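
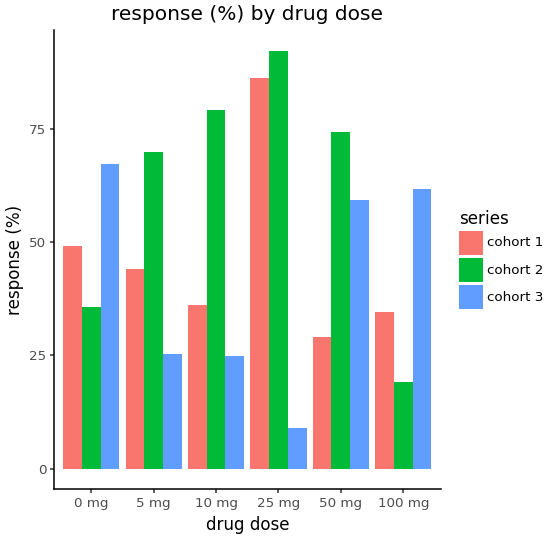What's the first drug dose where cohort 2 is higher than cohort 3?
0 mg: cohort 2 ≈ 40 vs cohort 3 ≈ 70 (not yet); 5 mg: cohort 2 ≈ 70 vs cohort 3 ≈ 30 (first crossover).

5 mg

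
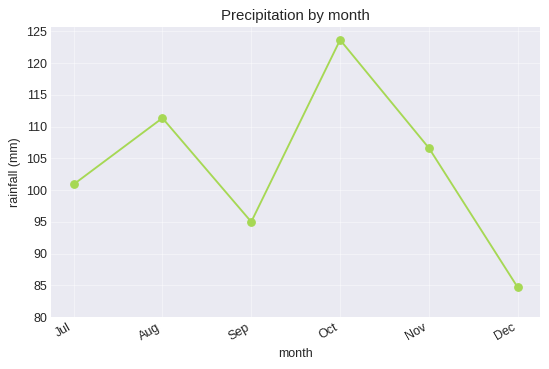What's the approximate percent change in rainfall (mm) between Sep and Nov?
≈ +10.5%

Sep ≈ 95, Nov ≈ 105; (105 − 95) / 95 ≈ +10.5%.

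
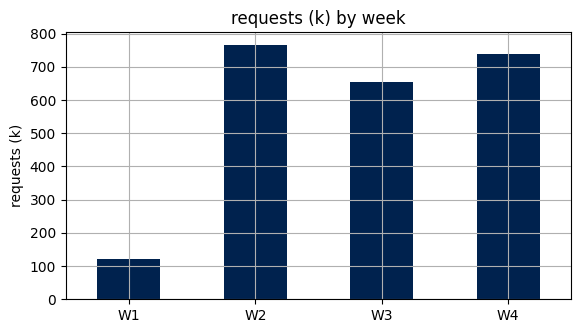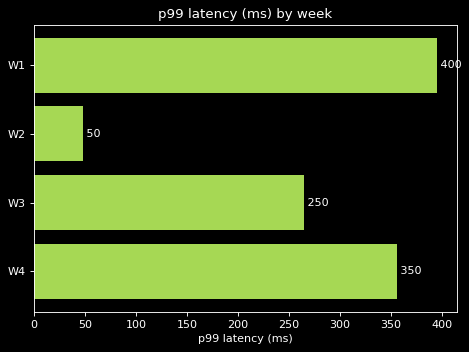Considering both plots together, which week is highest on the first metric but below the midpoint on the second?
Chart 2 median p99 latency (ms) ≈ 300; below-median weeks: W2, W3. Among those, W2 has the highest requests (k) (≈ 800).

W2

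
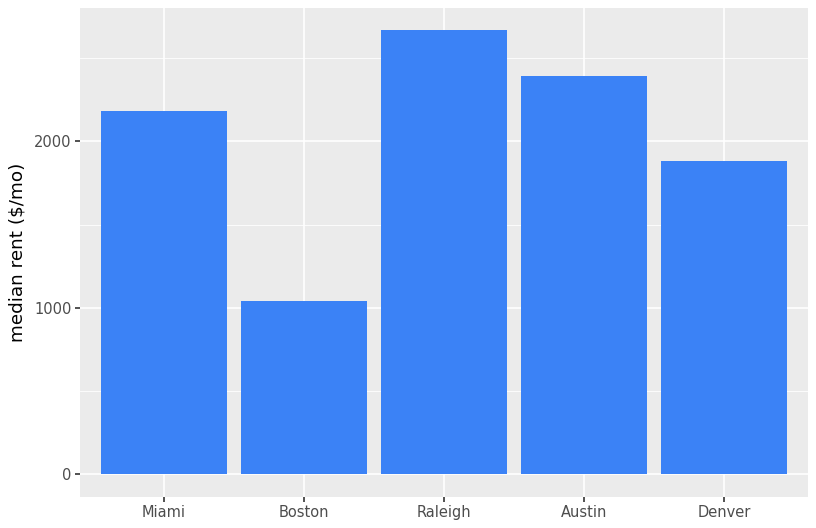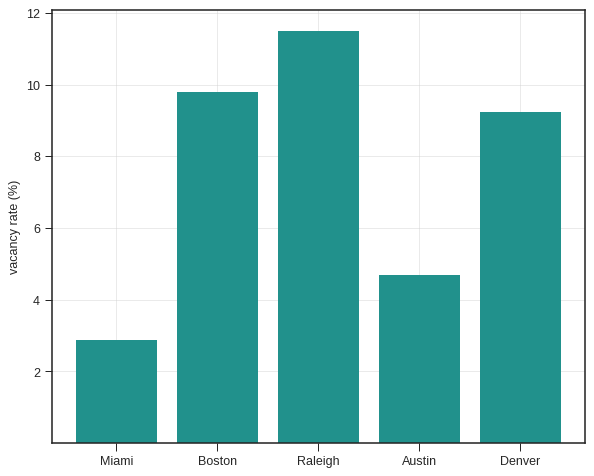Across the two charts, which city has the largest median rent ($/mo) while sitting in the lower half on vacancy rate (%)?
Austin

Chart 2 median vacancy rate (%) ≈ 10; below-median cities: Miami, Austin. Among those, Austin has the highest median rent ($/mo) (≈ 2500).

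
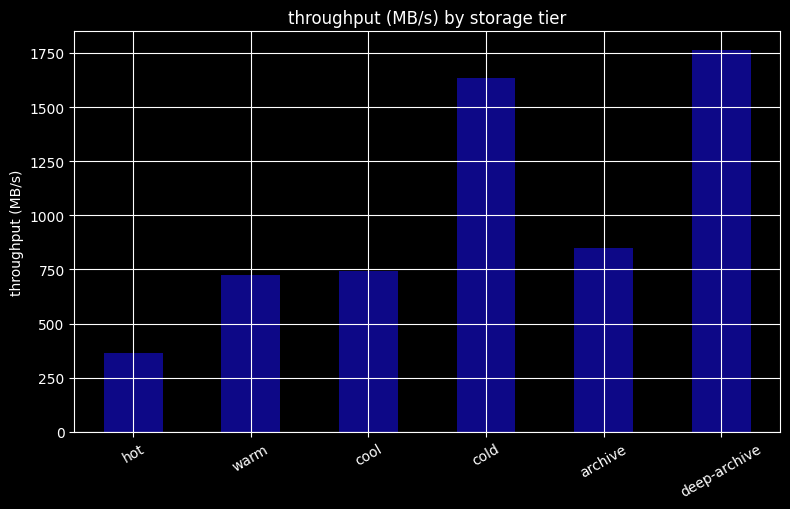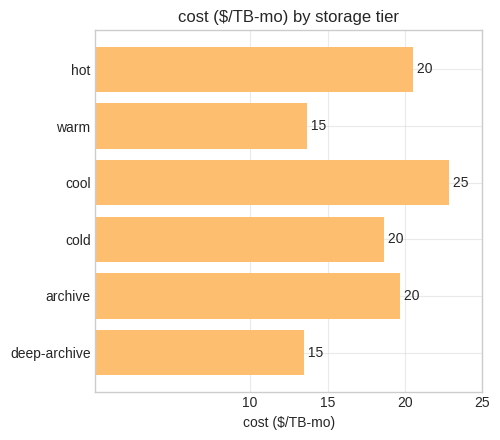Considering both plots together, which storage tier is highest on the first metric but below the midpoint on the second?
Chart 2 median cost ($/TB-mo) ≈ 20; below-median storage tiers: warm, cold, deep-archive. Among those, deep-archive has the highest throughput (MB/s) (≈ 1800).

deep-archive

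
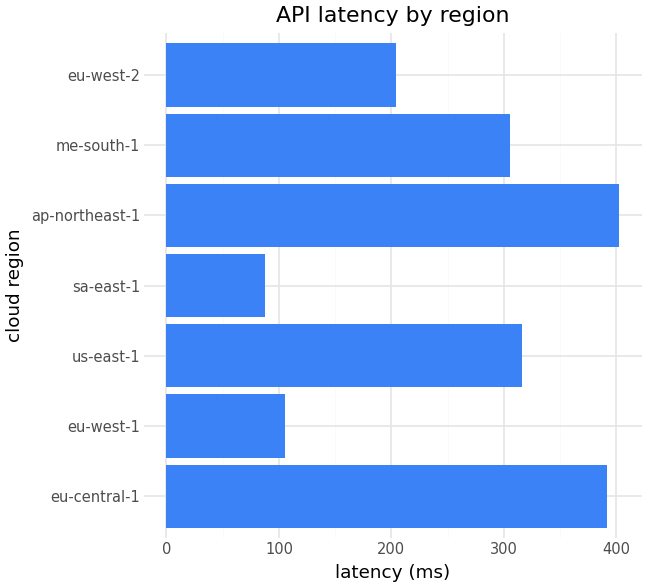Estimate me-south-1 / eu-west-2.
≈ 1.5×

me-south-1 ≈ 300, eu-west-2 ≈ 200; 300/200 ≈ 1.5.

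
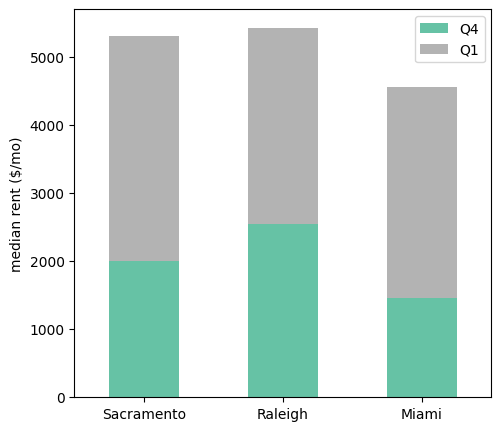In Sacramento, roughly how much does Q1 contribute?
≈ 3500

Q1 top ≈ 5500, bottom ≈ 2000; segment ≈ 3500.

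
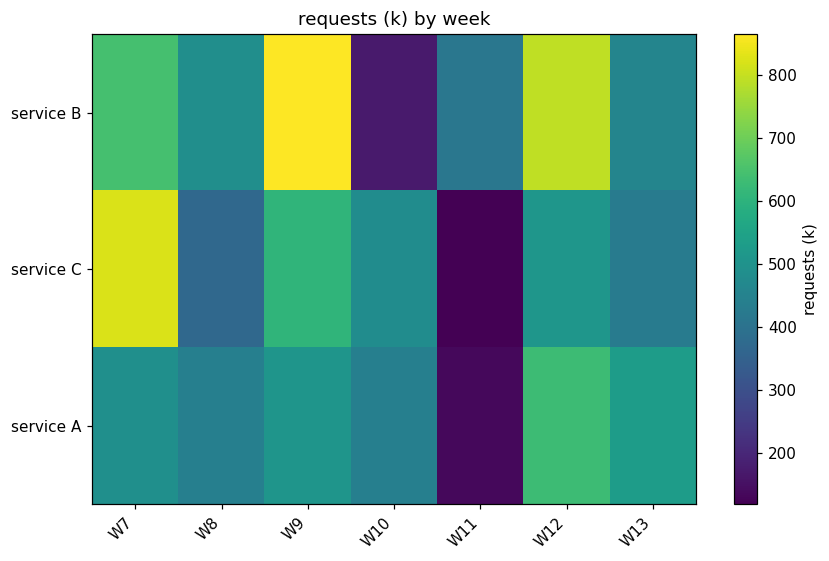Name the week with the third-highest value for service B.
W7

Top 4 for service B: W9 ≈ 900, W12 ≈ 800, W7 ≈ 600, W8 ≈ 500.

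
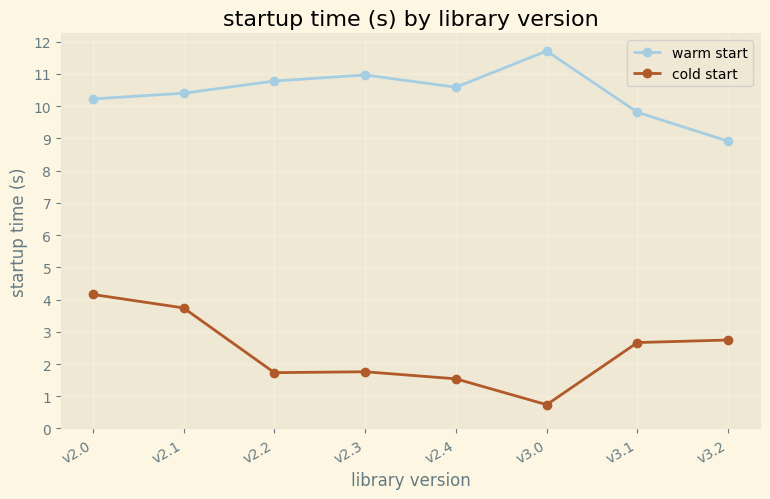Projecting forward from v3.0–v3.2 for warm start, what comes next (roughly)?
≈ 7.5

Last three: 12, 10, 9 → slope ≈ -1.5/step → next ≈ 7.5.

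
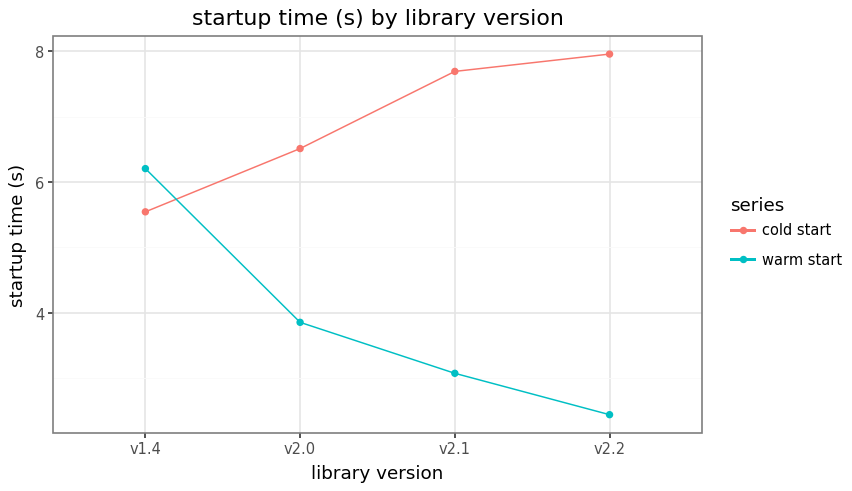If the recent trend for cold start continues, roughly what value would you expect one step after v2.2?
Last three: 6.5, 7.5, 8.0 → slope ≈ 0.75/step → next ≈ 8.75.

≈ 8.75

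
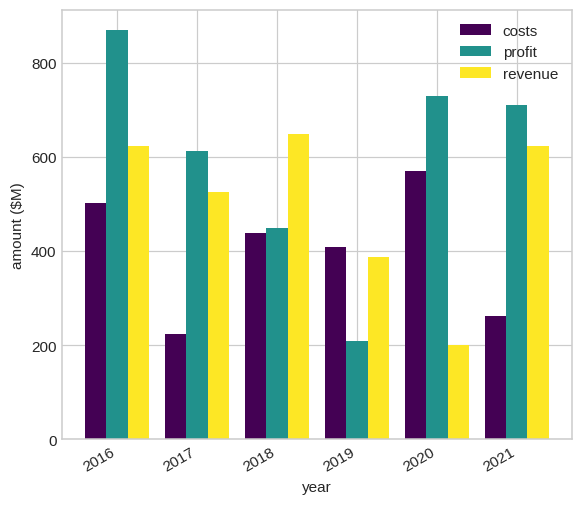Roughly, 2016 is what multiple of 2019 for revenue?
2016 ≈ 600, 2019 ≈ 400; 600/400 ≈ 1.5.

≈ 1.5×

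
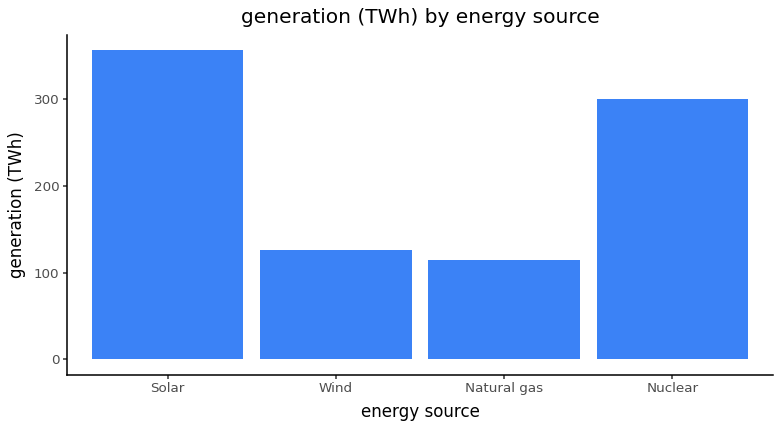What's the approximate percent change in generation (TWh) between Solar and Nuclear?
Solar ≈ 350, Nuclear ≈ 300; (300 − 350) / 350 ≈ -14.3%.

≈ -14.3%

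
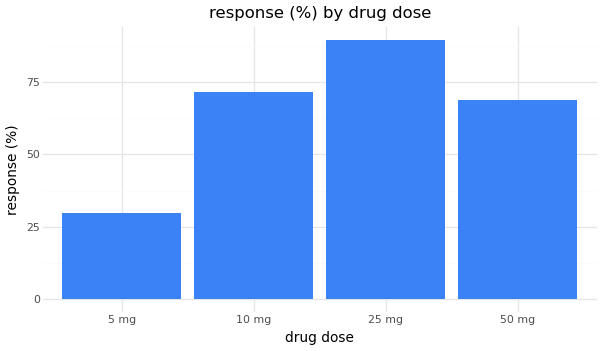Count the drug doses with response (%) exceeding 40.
3

Above 40: 10 mg, 25 mg, 50 mg.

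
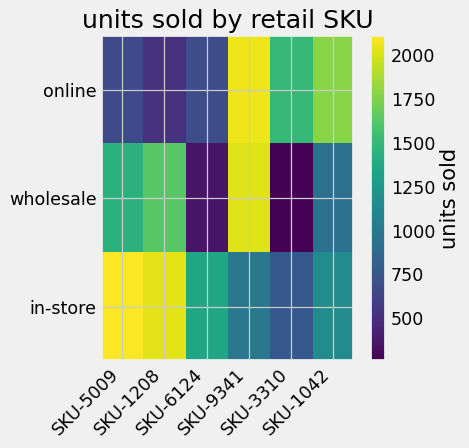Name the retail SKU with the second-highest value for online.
Top 3 for online: SKU-9341 ≈ 2000, SKU-1042 ≈ 1800, SKU-3310 ≈ 1400.

SKU-1042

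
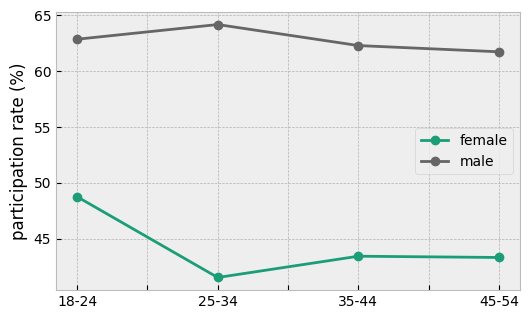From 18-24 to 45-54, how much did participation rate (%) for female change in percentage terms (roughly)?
≈ -8.3%

18-24 ≈ 48, 45-54 ≈ 44; (44 − 48) / 48 ≈ -8.3%.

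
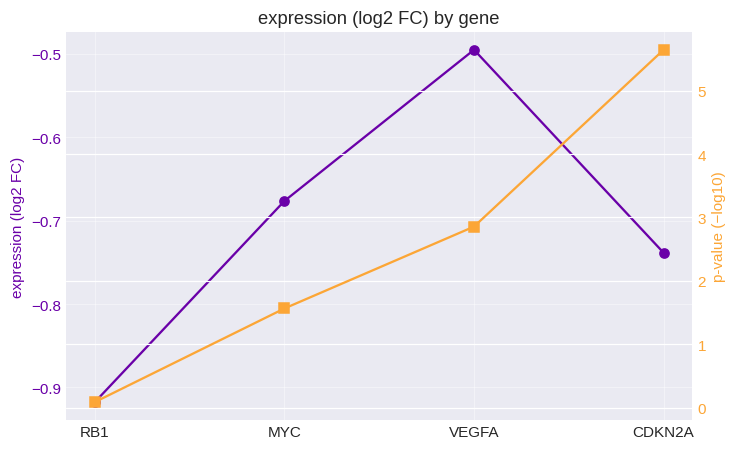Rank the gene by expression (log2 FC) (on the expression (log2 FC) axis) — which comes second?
Top 3 (on the expression (log2 FC) axis): VEGFA ≈ -0.50, MYC ≈ -0.70, CDKN2A ≈ -0.75.

MYC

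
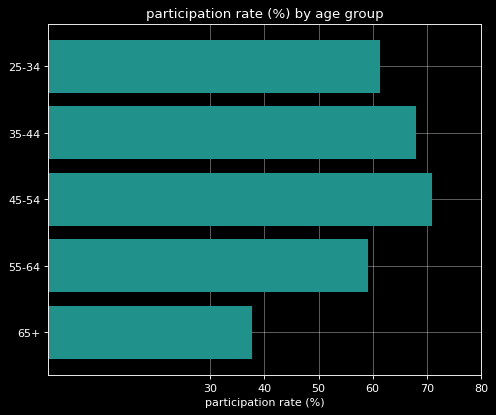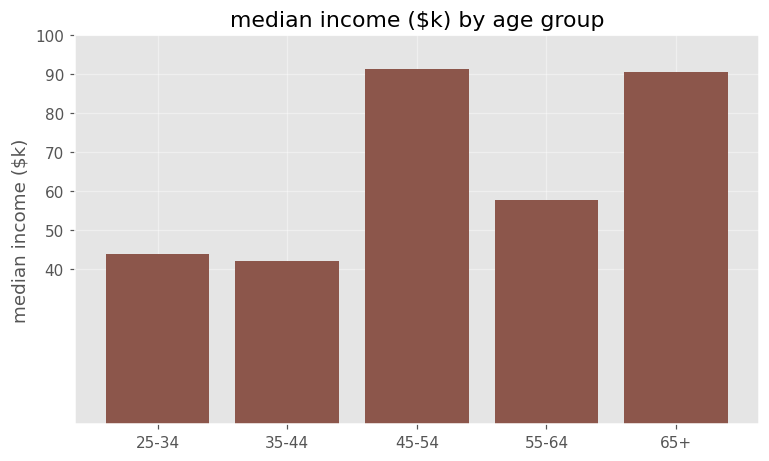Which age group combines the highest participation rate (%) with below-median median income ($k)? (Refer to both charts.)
35-44

Chart 2 median median income ($k) ≈ 60; below-median age groups: 25-34, 35-44. Among those, 35-44 has the highest participation rate (%) (≈ 70).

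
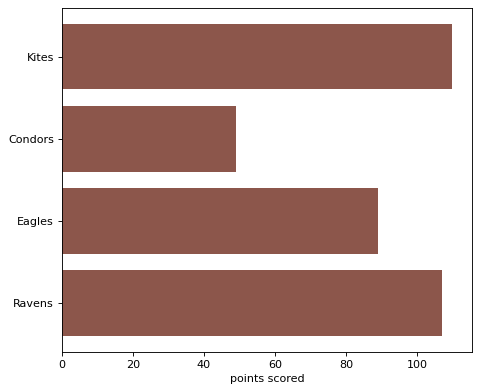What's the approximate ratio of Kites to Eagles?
Kites ≈ 110, Eagles ≈ 90; 110/90 ≈ 1.22.

≈ 1.22×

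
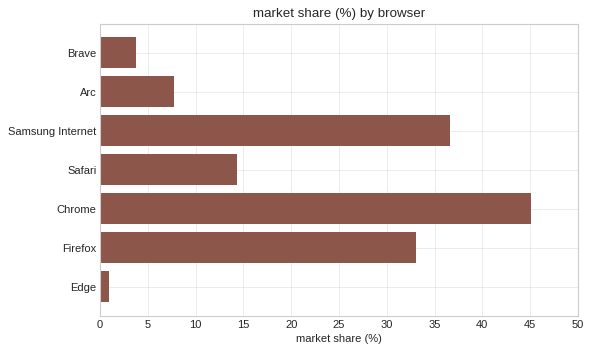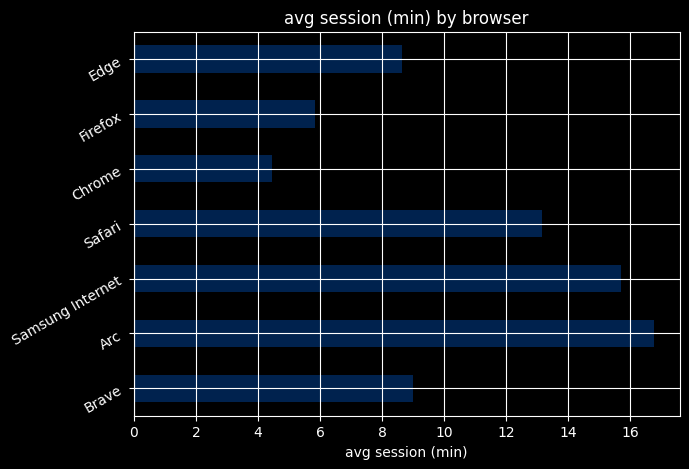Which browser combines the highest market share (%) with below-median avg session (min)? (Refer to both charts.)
Chrome

Chart 2 median avg session (min) ≈ 8; below-median browsers: Chrome, Firefox, Edge. Among those, Chrome has the highest market share (%) (≈ 45).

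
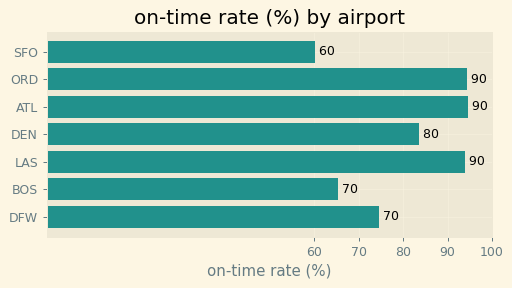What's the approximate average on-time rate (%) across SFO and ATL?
(60 + 90) / 2 ≈ 75.

≈ 75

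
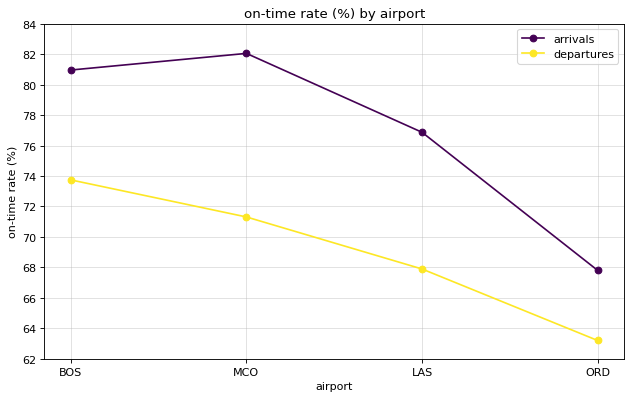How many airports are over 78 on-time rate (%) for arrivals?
2

Above 78: BOS, MCO.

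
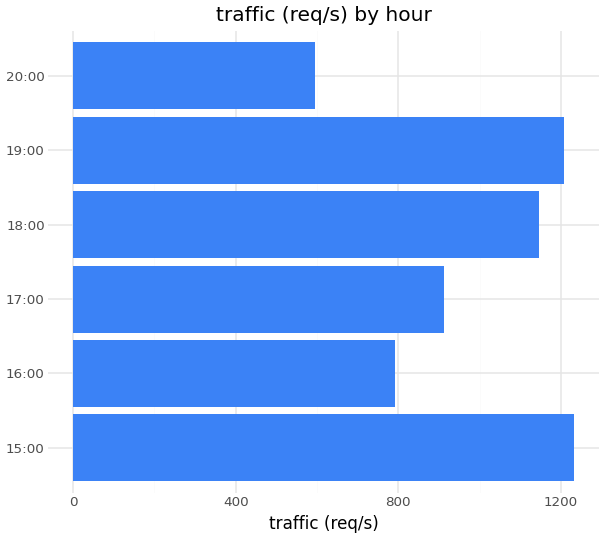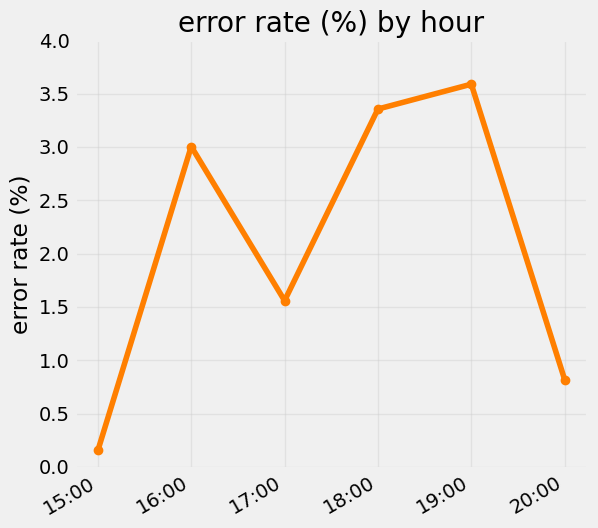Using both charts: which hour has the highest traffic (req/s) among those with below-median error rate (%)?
Chart 2 median error rate (%) ≈ 2.5; below-median hours: 15:00, 17:00, 20:00. Among those, 15:00 has the highest traffic (req/s) (≈ 1200).

15:00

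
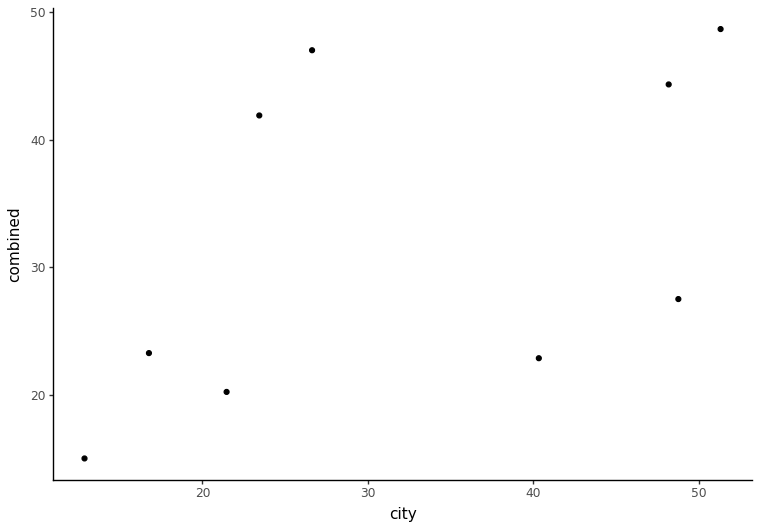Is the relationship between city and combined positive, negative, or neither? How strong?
positive, moderate

Points are positively correlated; moderate (|r| ≈ 0.5).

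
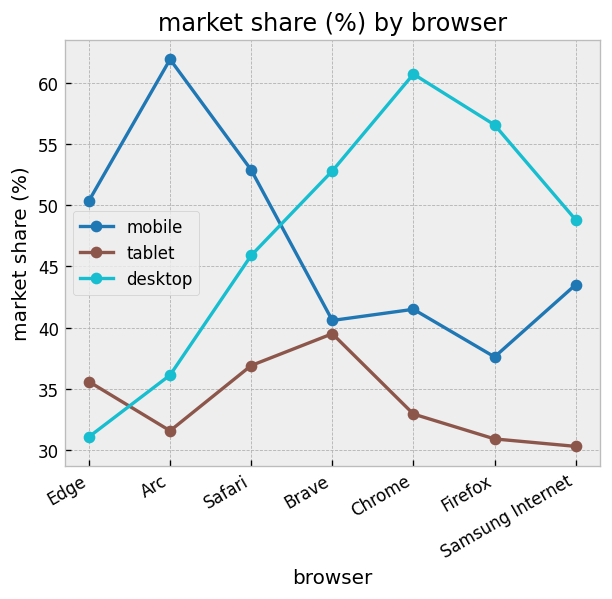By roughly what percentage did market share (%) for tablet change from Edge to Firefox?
Edge ≈ 35, Firefox ≈ 30; (30 − 35) / 35 ≈ -14.3%.

≈ -14.3%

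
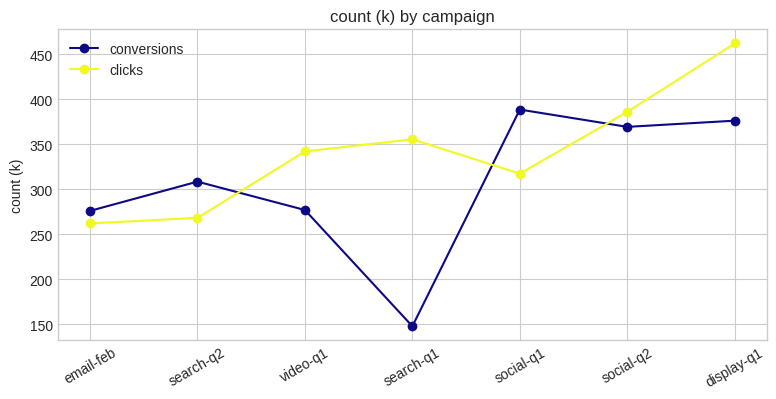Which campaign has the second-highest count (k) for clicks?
Top 3 for clicks: display-q1 ≈ 450, social-q2 ≈ 400, search-q1 ≈ 350.

social-q2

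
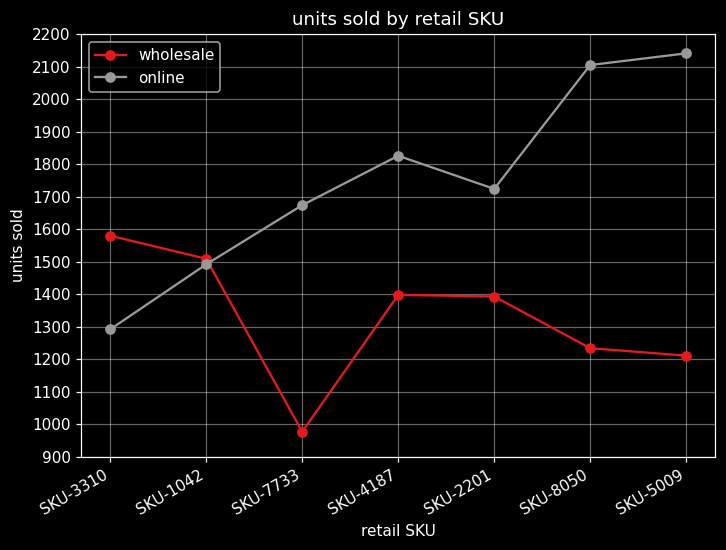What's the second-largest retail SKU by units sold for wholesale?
Top 3 for wholesale: SKU-3310 ≈ 1600, SKU-1042 ≈ 1500, SKU-4187 ≈ 1400.

SKU-1042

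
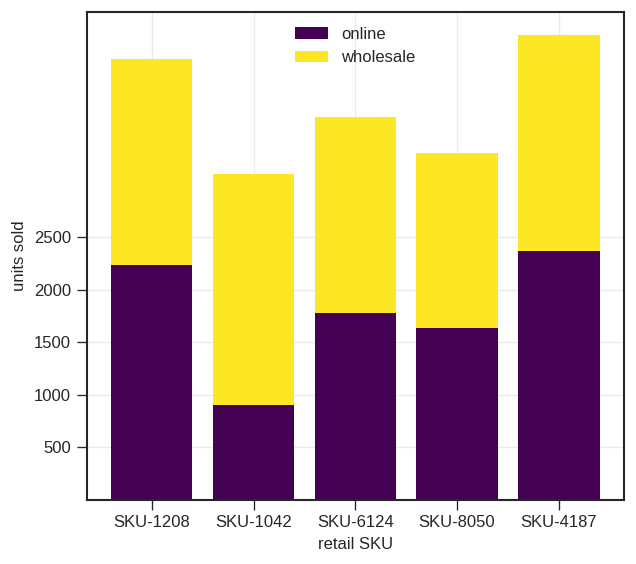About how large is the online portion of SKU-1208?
online top ≈ 2000, bottom ≈ 0; segment ≈ 2000.

≈ 2000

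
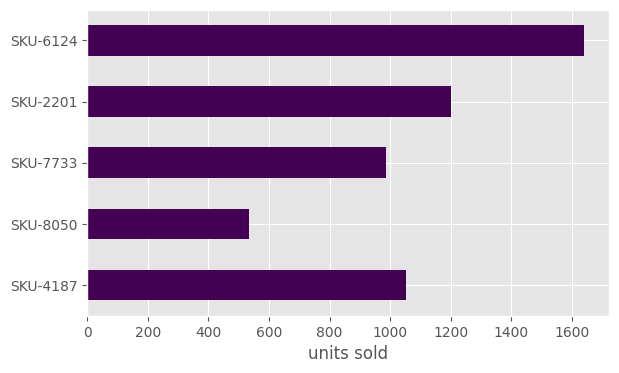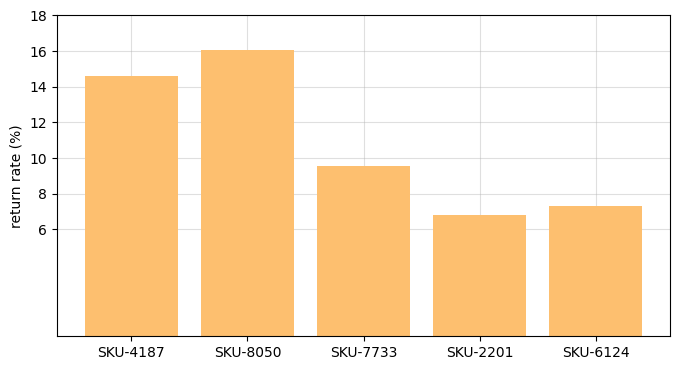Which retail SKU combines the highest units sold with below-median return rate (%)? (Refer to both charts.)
SKU-6124

Chart 2 median return rate (%) ≈ 10; below-median retail SKUs: SKU-2201, SKU-6124. Among those, SKU-6124 has the highest units sold (≈ 1600).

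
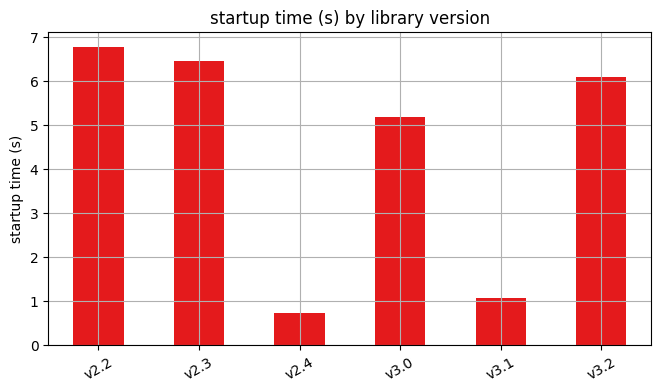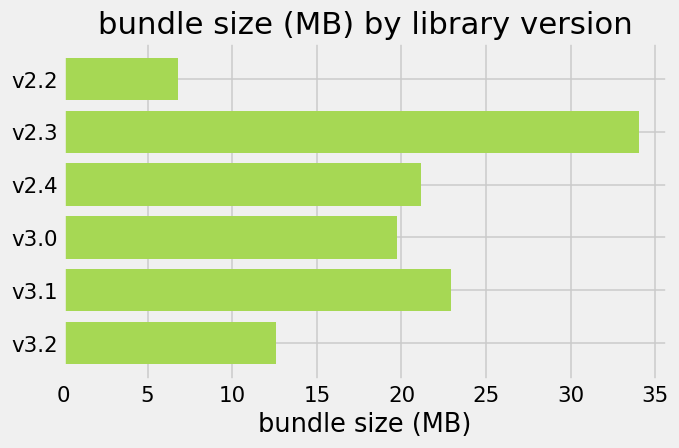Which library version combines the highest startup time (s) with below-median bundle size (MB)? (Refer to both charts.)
v2.2

Chart 2 median bundle size (MB) ≈ 20; below-median library versions: v2.2, v3.0, v3.2. Among those, v2.2 has the highest startup time (s) (≈ 7).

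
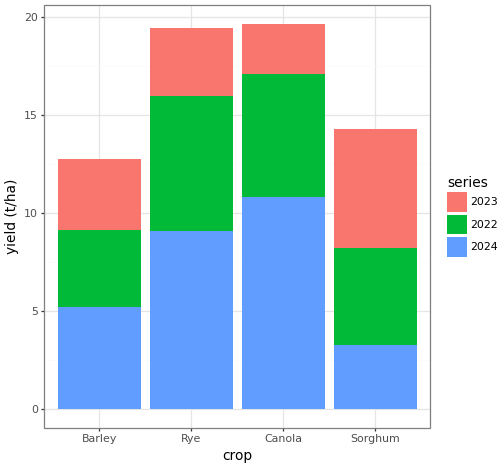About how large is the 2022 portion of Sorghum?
≈ 4

2022 top ≈ 8, bottom ≈ 4; segment ≈ 4.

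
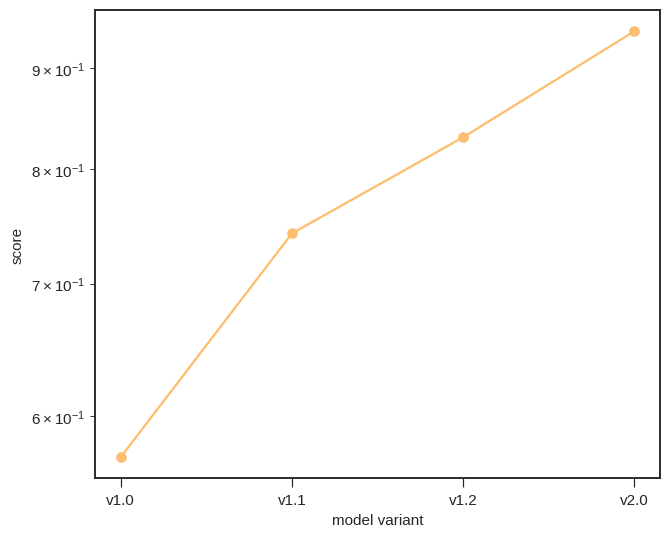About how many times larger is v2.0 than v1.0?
v2.0 ≈ 0.95, v1.0 ≈ 0.55; 0.95/0.55 ≈ 1.73.

≈ 1.73×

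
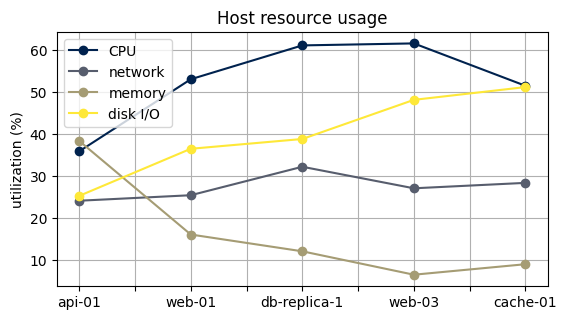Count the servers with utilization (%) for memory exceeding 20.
1

Above 20: api-01.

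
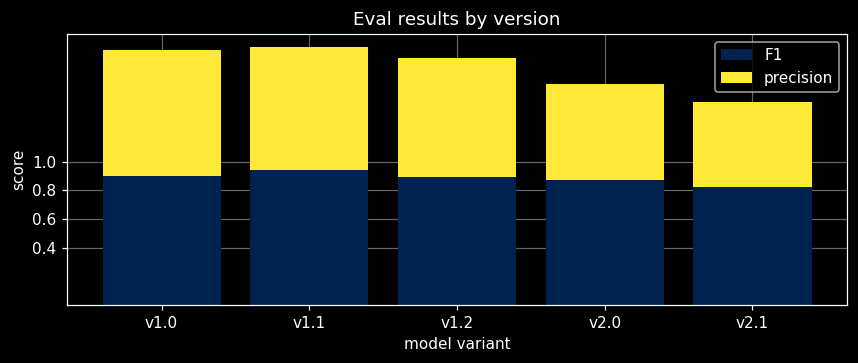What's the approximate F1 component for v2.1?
≈ 0.8

F1 top ≈ 0.8, bottom ≈ 0.0; segment ≈ 0.8.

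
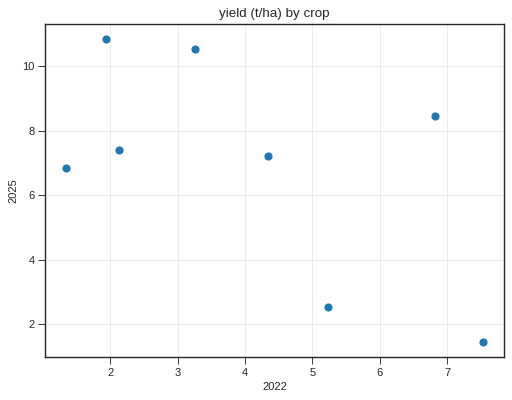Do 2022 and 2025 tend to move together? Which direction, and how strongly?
Points are negatively correlated; moderate (|r| ≈ 0.6).

negative, moderate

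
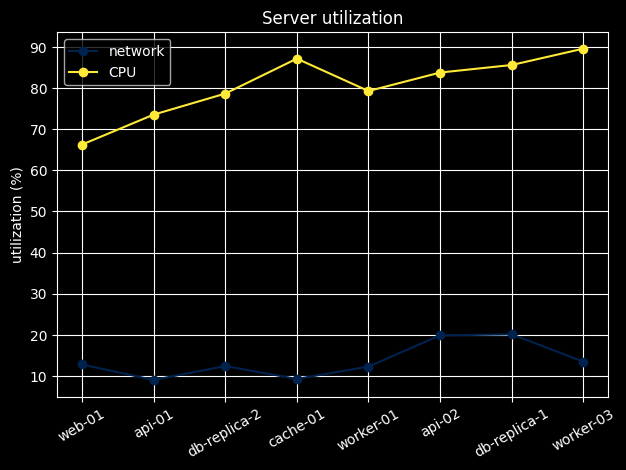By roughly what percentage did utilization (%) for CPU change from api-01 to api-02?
api-01 ≈ 70, api-02 ≈ 80; (80 − 70) / 70 ≈ +14.3%.

≈ +14.3%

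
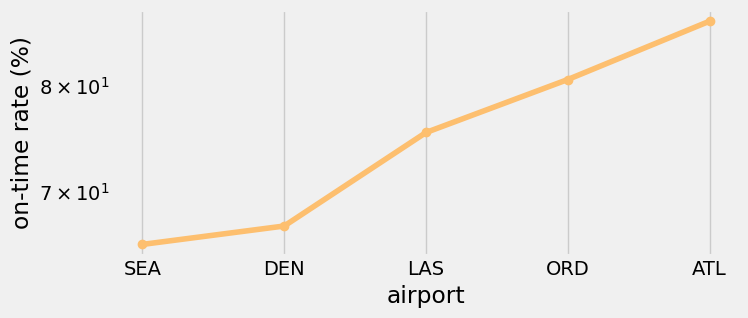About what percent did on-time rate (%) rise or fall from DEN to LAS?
≈ +11.8%

DEN ≈ 68, LAS ≈ 76; (76 − 68) / 68 ≈ +11.8%.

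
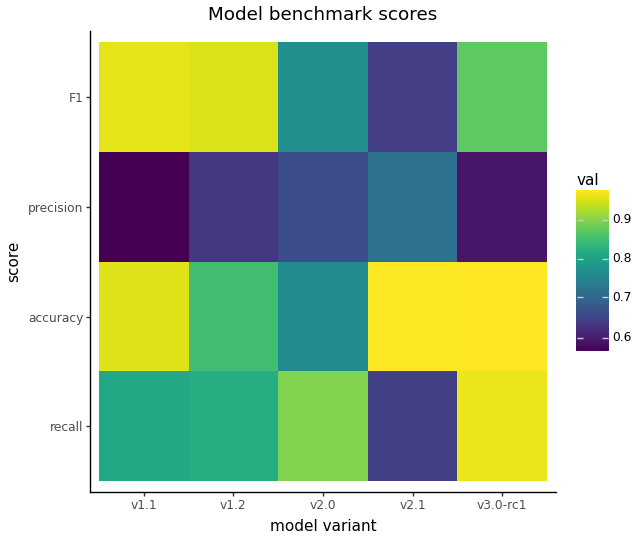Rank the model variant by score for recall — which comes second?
v2.0

Top 3 for recall: v3.0-rc1 ≈ 0.95, v2.0 ≈ 0.90, v1.2 ≈ 0.80.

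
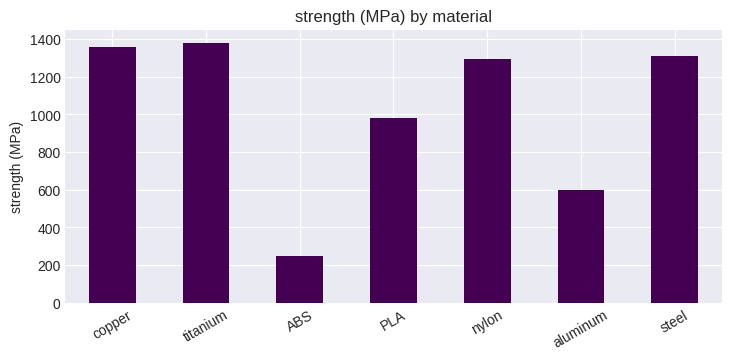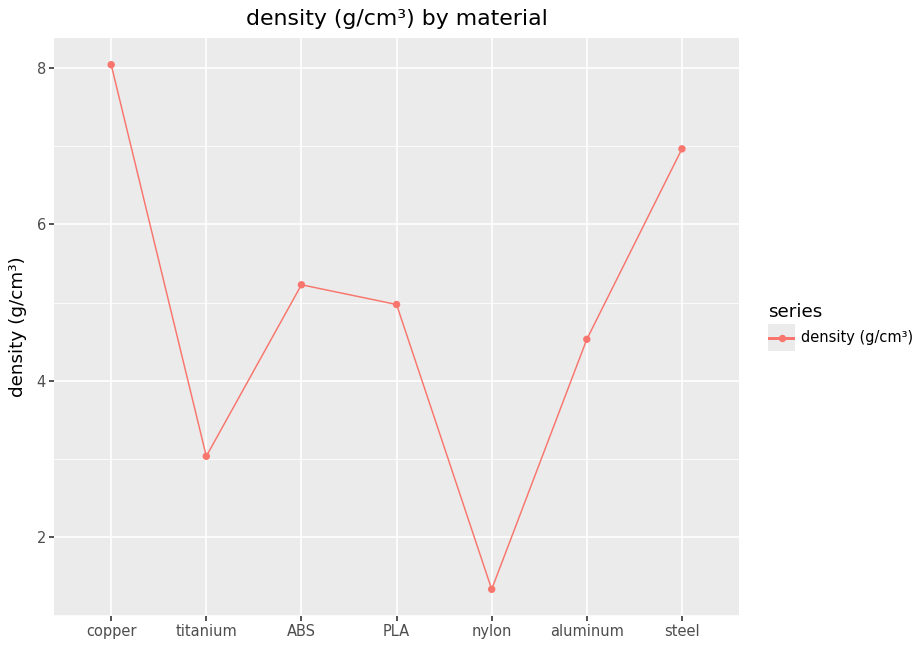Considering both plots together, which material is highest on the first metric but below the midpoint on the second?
titanium

Chart 2 median density (g/cm³) ≈ 5; below-median materials: titanium, nylon, aluminum. Among those, titanium has the highest strength (MPa) (≈ 1400).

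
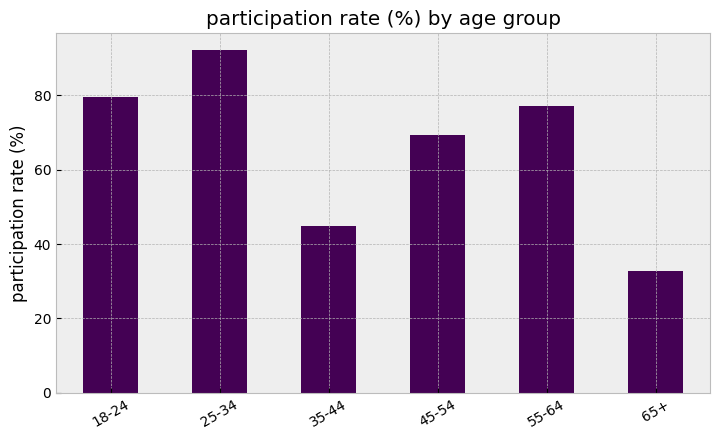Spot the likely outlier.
65+ ≈ 30; the rest sit between ≈ 40 and ≈ 90.

65+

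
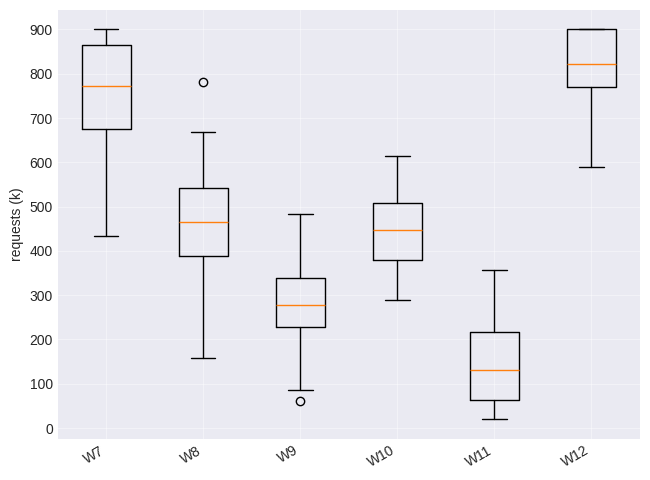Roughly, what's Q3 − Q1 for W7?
Q3 ≈ 900, Q1 ≈ 700; IQR ≈ 200.

≈ 200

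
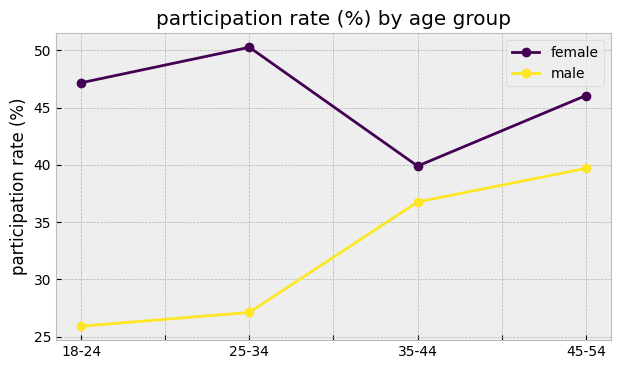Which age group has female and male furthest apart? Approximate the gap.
25-34, ≈ 25 %

25-34: female ≈ 50, male ≈ 25 → gap ≈ 25. Next-largest (18-24) is only ≈ 20.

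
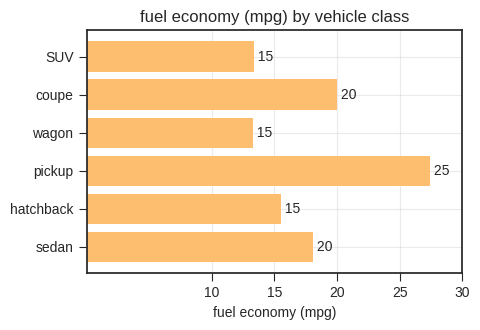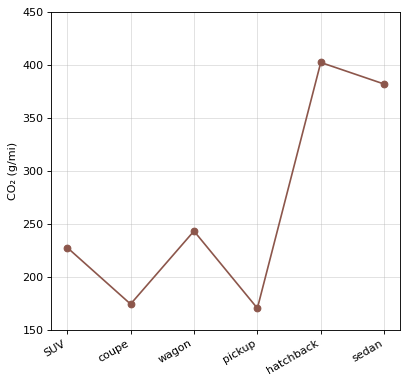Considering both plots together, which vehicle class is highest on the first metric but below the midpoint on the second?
pickup

Chart 2 median CO₂ (g/mi) ≈ 250; below-median vehicle classes: SUV, coupe, pickup. Among those, pickup has the highest fuel economy (mpg) (≈ 25).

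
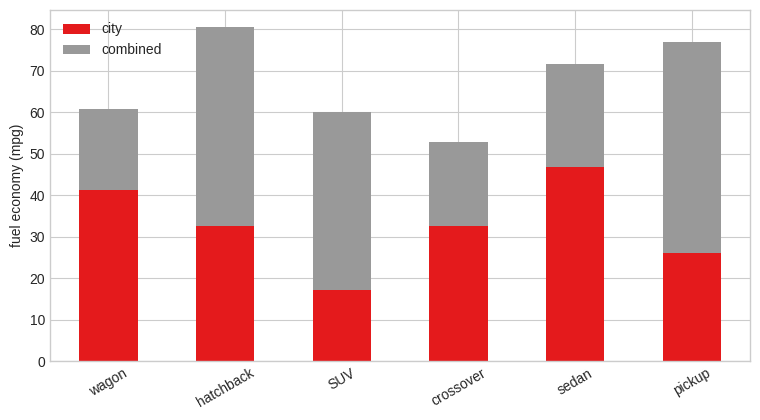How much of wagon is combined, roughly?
combined top ≈ 60, bottom ≈ 40; segment ≈ 20.

≈ 20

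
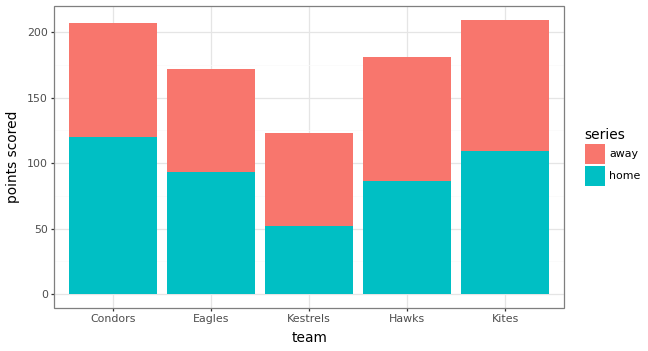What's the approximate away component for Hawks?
away top ≈ 180, bottom ≈ 80; segment ≈ 100.

≈ 100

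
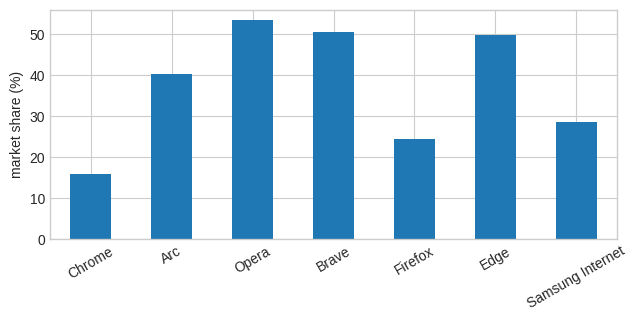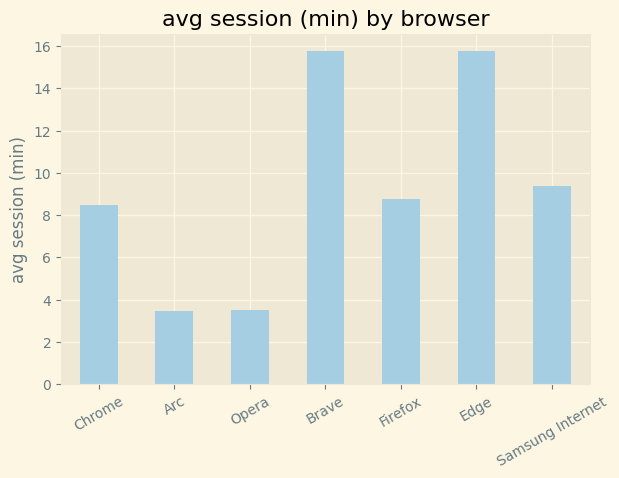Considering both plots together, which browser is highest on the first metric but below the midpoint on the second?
Opera

Chart 2 median avg session (min) ≈ 8; below-median browsers: Chrome, Arc, Opera. Among those, Opera has the highest market share (%) (≈ 55).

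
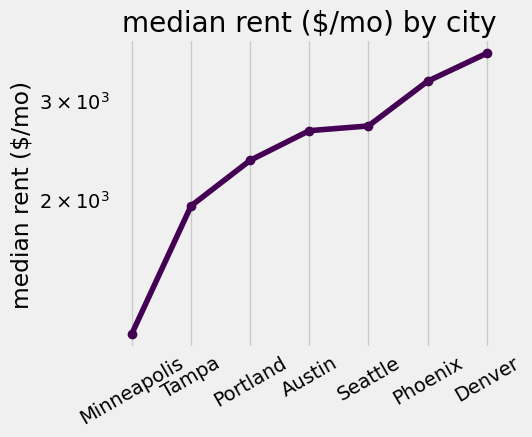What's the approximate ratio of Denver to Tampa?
Denver ≈ 3500, Tampa ≈ 2000; 3500/2000 ≈ 1.75.

≈ 1.75×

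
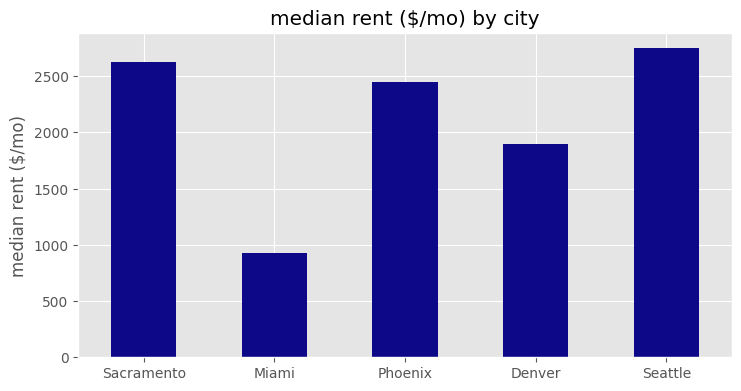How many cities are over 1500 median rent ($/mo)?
Above 1500: Sacramento, Phoenix, Denver, Seattle.

4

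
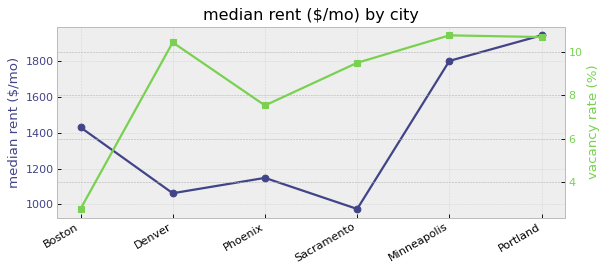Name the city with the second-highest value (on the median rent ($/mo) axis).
Top 3 (on the median rent ($/mo) axis): Portland ≈ 1900, Minneapolis ≈ 1800, Boston ≈ 1400.

Minneapolis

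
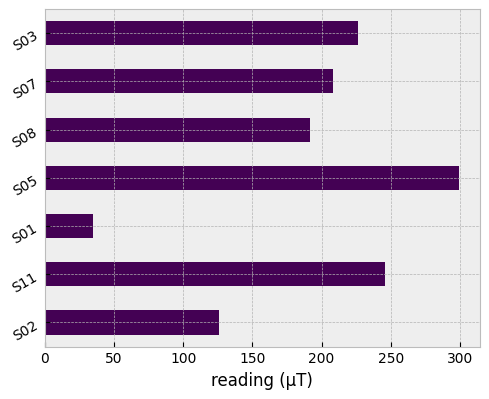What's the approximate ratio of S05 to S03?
≈ 1.33×

S05 ≈ 300, S03 ≈ 225; 300/225 ≈ 1.33.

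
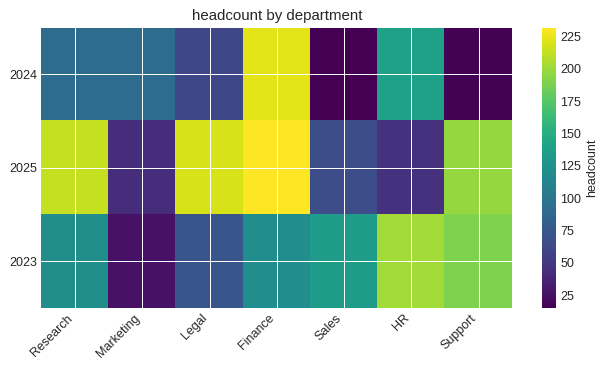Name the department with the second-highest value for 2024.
HR

Top 3 for 2024: Finance ≈ 220, HR ≈ 140, Marketing ≈ 100.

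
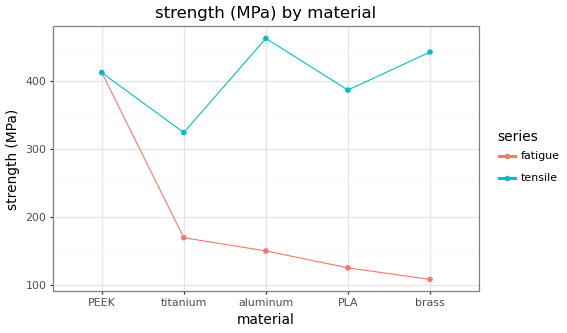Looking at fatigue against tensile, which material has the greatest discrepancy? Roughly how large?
brass, ≈ 350 MPa

brass: fatigue ≈ 100, tensile ≈ 450 → gap ≈ 350. Next-largest (aluminum) is only ≈ 300.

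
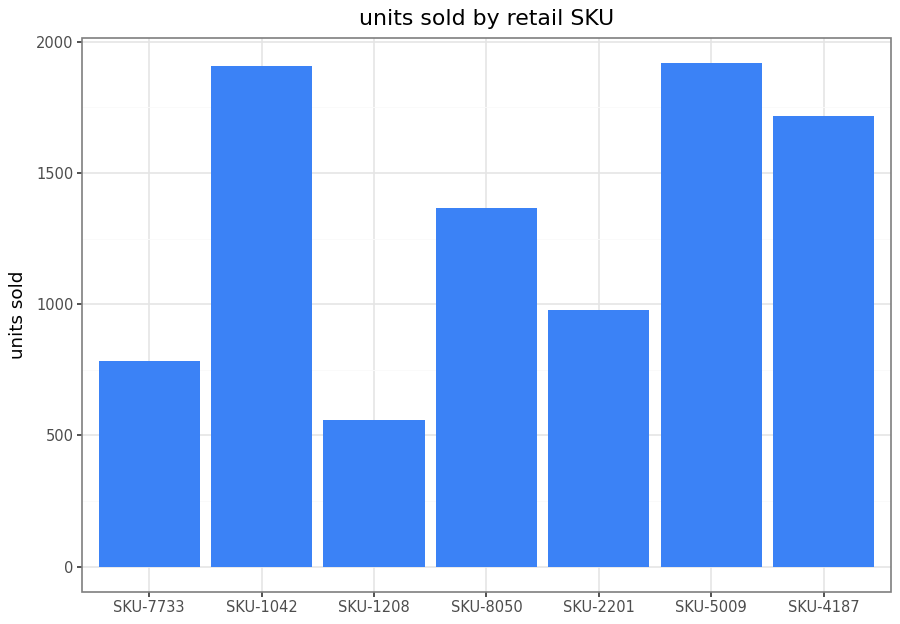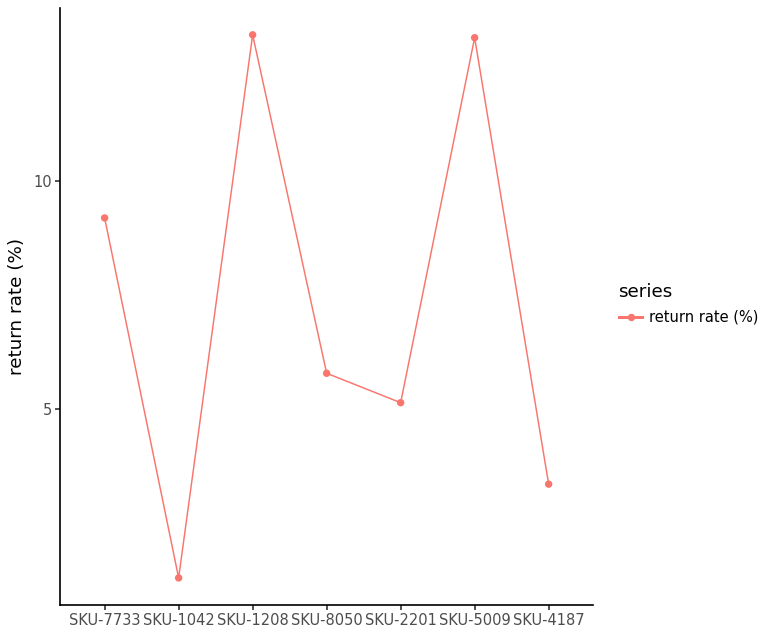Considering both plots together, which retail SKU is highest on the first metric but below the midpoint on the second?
SKU-1042

Chart 2 median return rate (%) ≈ 6; below-median retail SKUs: SKU-1042, SKU-2201, SKU-4187. Among those, SKU-1042 has the highest units sold (≈ 2000).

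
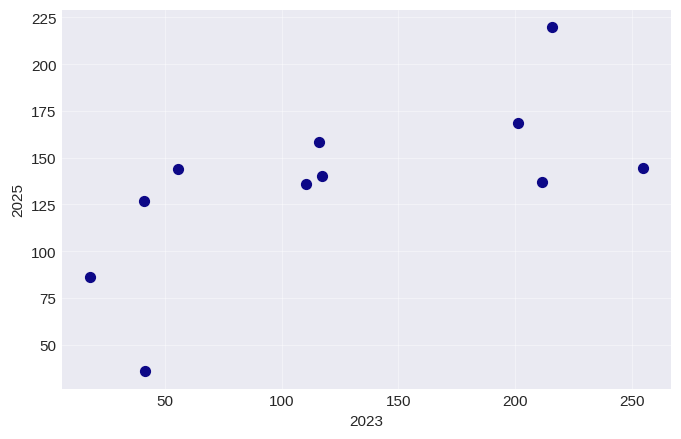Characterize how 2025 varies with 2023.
Points are positively correlated; moderate (|r| ≈ 0.6).

positive, moderate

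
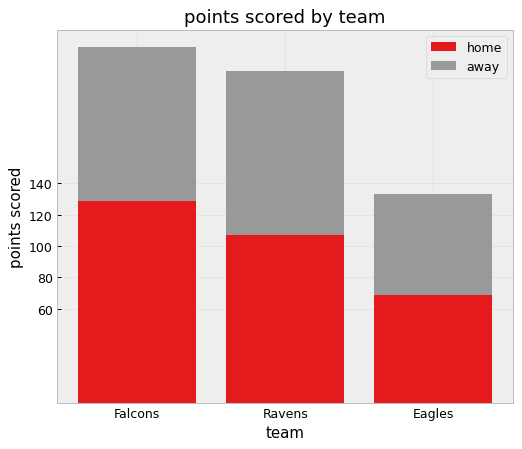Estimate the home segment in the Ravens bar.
home top ≈ 100, bottom ≈ 0; segment ≈ 100.

≈ 100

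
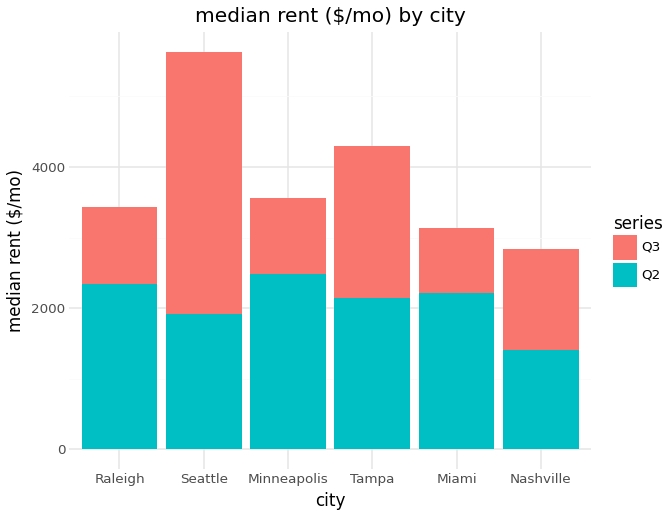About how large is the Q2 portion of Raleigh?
Q2 top ≈ 2500, bottom ≈ 0; segment ≈ 2500.

≈ 2500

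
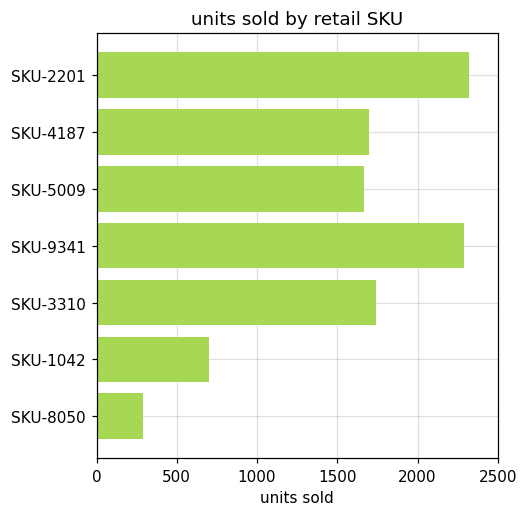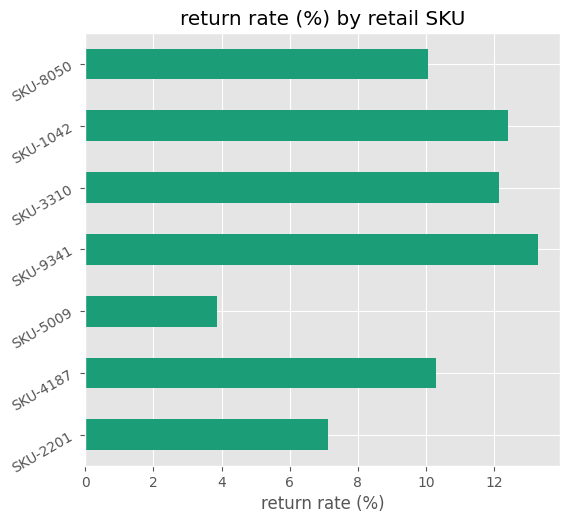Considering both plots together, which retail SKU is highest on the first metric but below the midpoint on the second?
SKU-2201

Chart 2 median return rate (%) ≈ 10; below-median retail SKUs: SKU-2201, SKU-5009, SKU-8050. Among those, SKU-2201 has the highest units sold (≈ 2500).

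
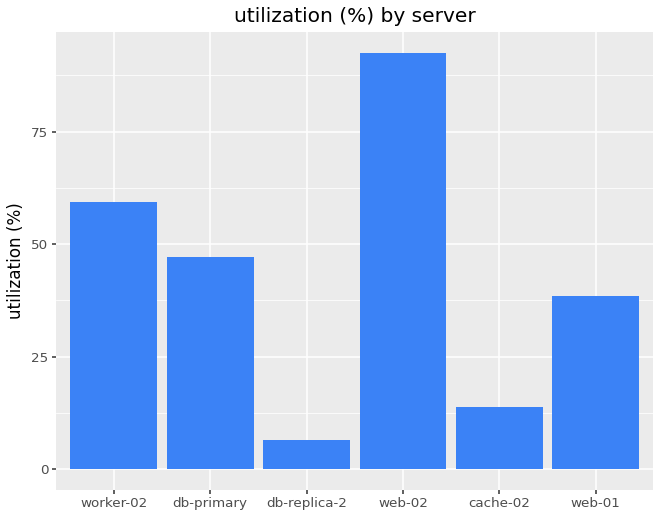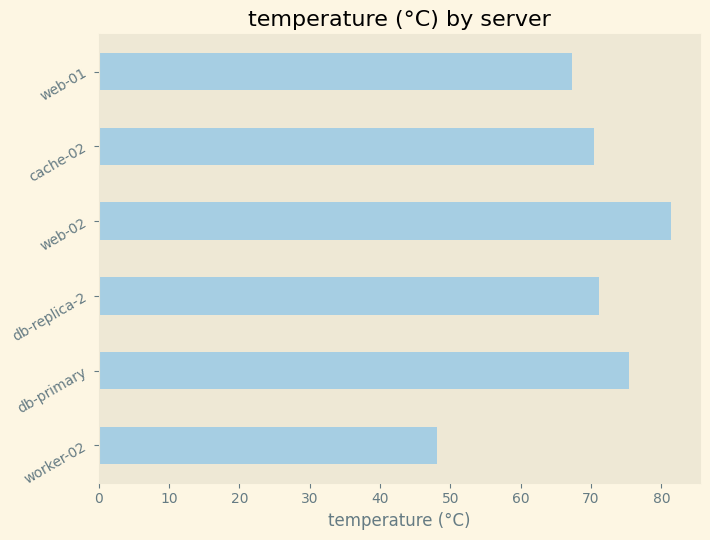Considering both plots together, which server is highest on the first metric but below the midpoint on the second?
worker-02

Chart 2 median temperature (°C) ≈ 70; below-median servers: worker-02, cache-02, web-01. Among those, worker-02 has the highest utilization (%) (≈ 60).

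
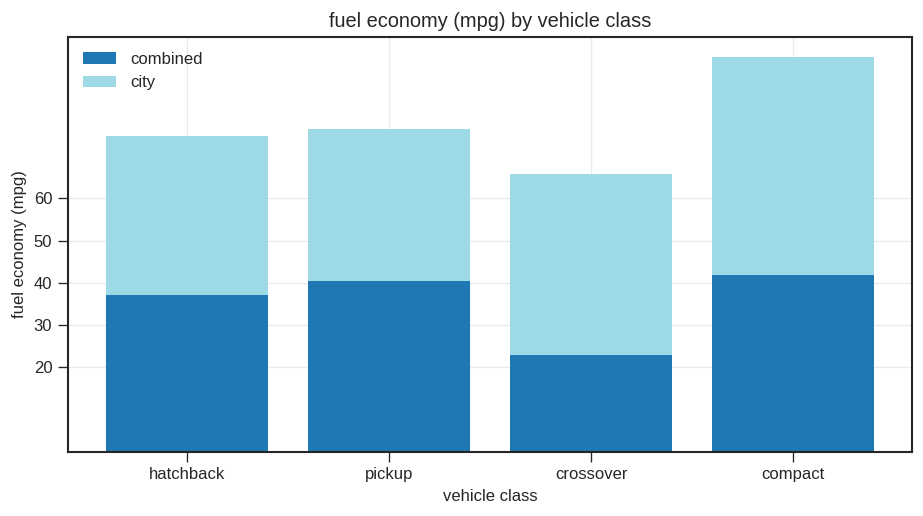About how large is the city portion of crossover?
city top ≈ 70, bottom ≈ 20; segment ≈ 50.

≈ 50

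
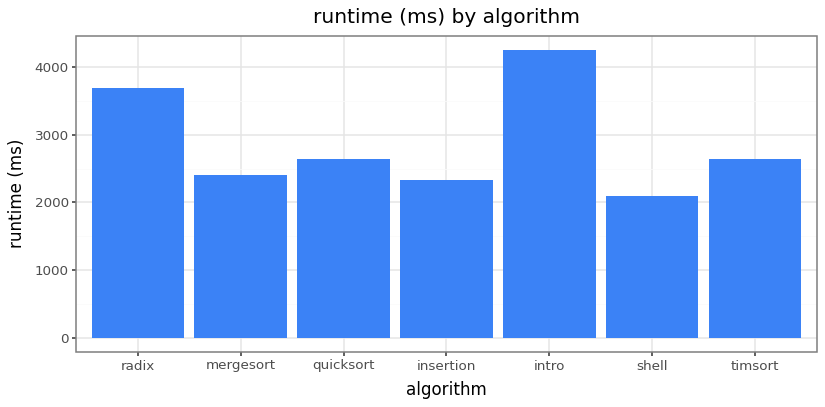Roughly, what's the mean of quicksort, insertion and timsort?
(2500 + 2500 + 2500) / 3 ≈ 2500.

≈ 2500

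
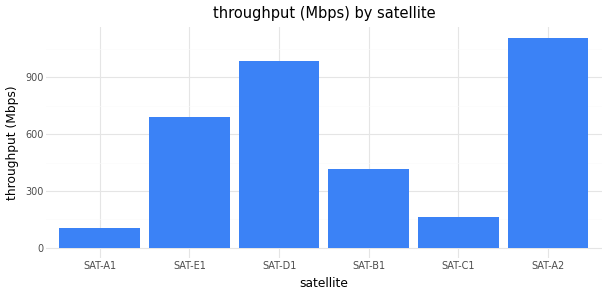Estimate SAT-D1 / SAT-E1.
SAT-D1 ≈ 1000, SAT-E1 ≈ 700; 1000/700 ≈ 1.43.

≈ 1.43×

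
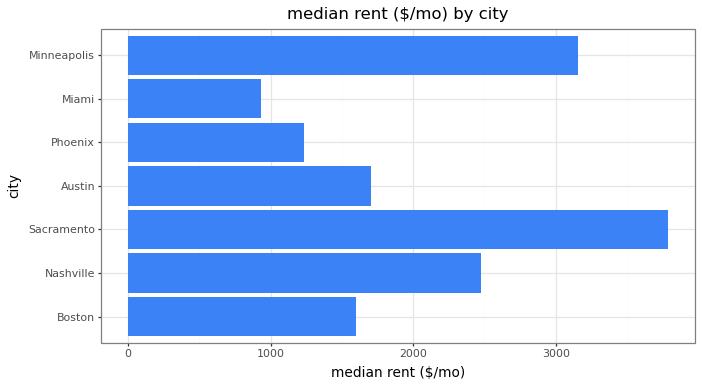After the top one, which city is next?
Top 3: Sacramento ≈ 4000, Minneapolis ≈ 3000, Nashville ≈ 2500.

Minneapolis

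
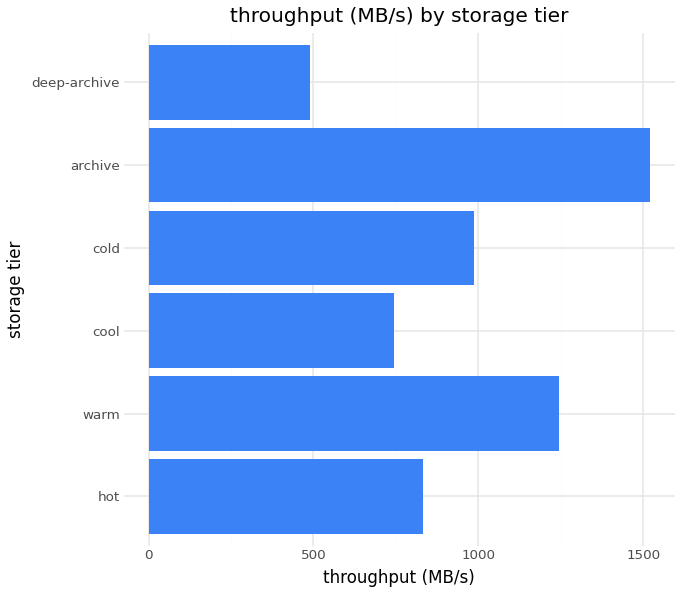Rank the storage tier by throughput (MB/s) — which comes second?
warm

Top 3: archive ≈ 1600, warm ≈ 1200, cold ≈ 1000.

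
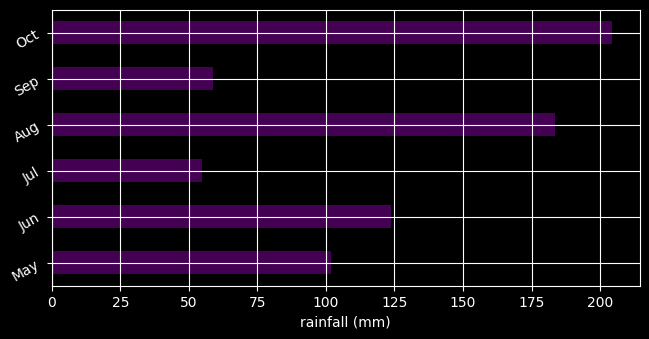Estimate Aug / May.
Aug ≈ 180, May ≈ 100; 180/100 ≈ 1.8.

≈ 1.8×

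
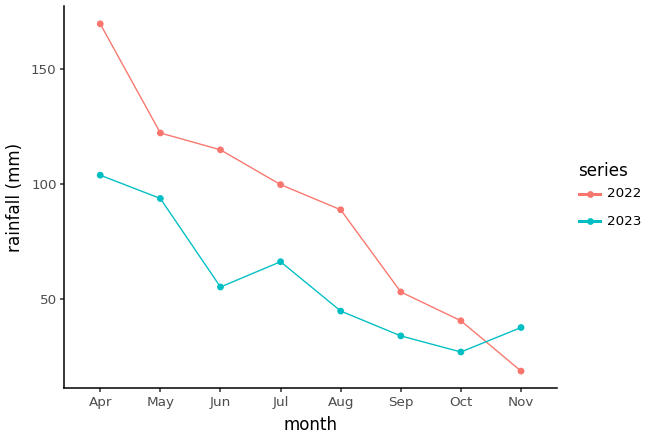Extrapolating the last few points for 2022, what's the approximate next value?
≈ 0

Last three: 60, 40, 20 → slope ≈ -20/step → next ≈ 0.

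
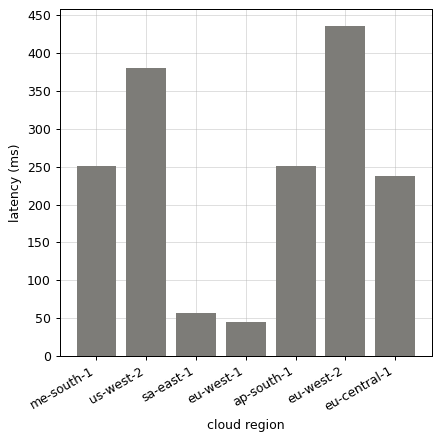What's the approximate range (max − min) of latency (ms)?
Max eu-west-2 ≈ 450, min eu-west-1 ≈ 50; range ≈ 400.

≈ 400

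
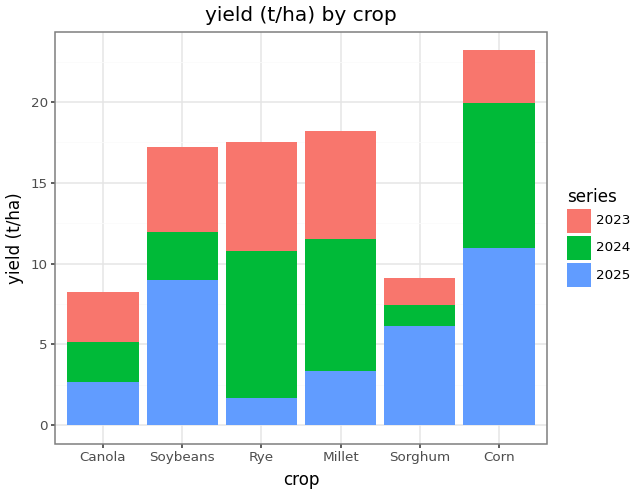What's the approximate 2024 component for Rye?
≈ 8

2024 top ≈ 10, bottom ≈ 2; segment ≈ 8.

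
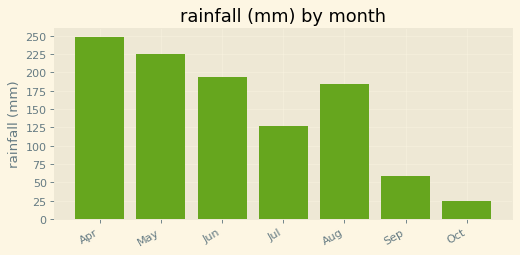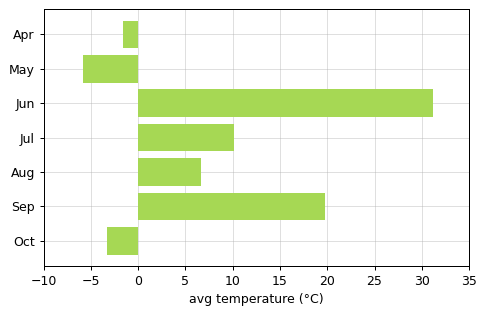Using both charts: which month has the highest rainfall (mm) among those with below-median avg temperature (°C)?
Apr

Chart 2 median avg temperature (°C) ≈ 5; below-median months: Apr, May, Oct. Among those, Apr has the highest rainfall (mm) (≈ 250).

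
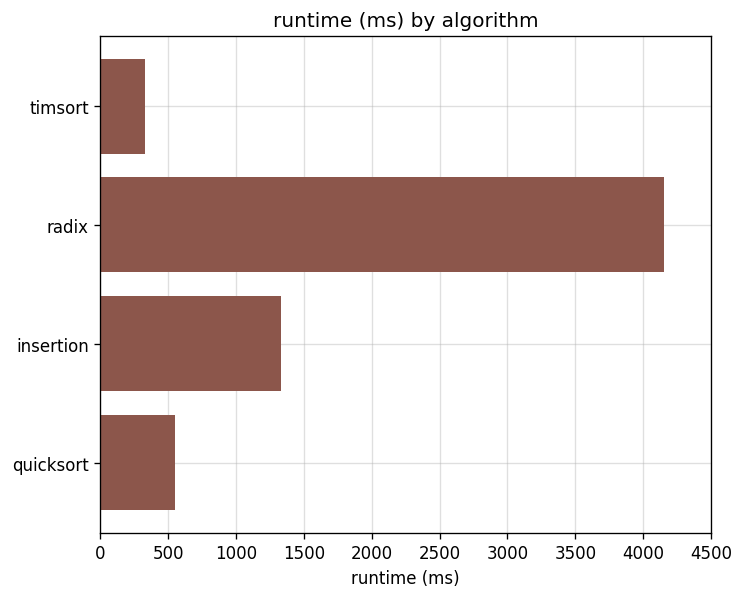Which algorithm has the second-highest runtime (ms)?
insertion

Top 3: radix ≈ 4000, insertion ≈ 1500, quicksort ≈ 500.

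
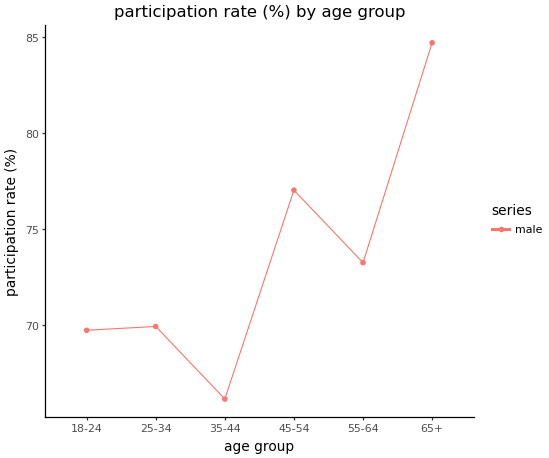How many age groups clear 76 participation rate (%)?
2

Above 76: 45-54, 65+.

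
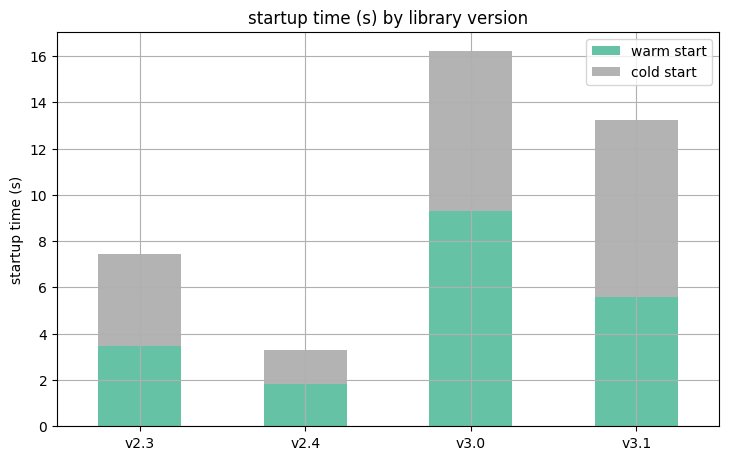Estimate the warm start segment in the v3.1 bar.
warm start top ≈ 6, bottom ≈ 0; segment ≈ 6.

≈ 6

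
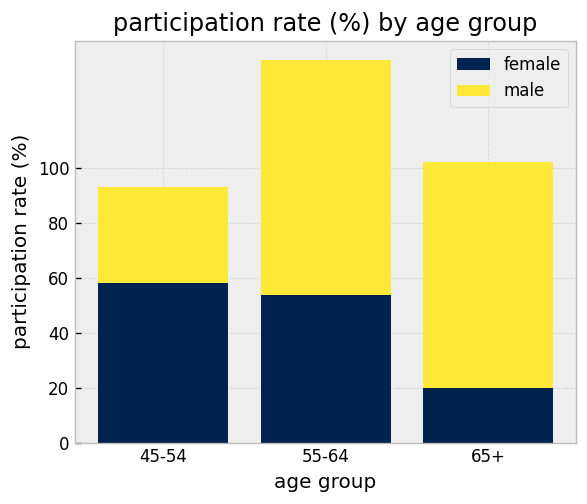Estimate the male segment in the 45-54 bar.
≈ 40

male top ≈ 100, bottom ≈ 60; segment ≈ 40.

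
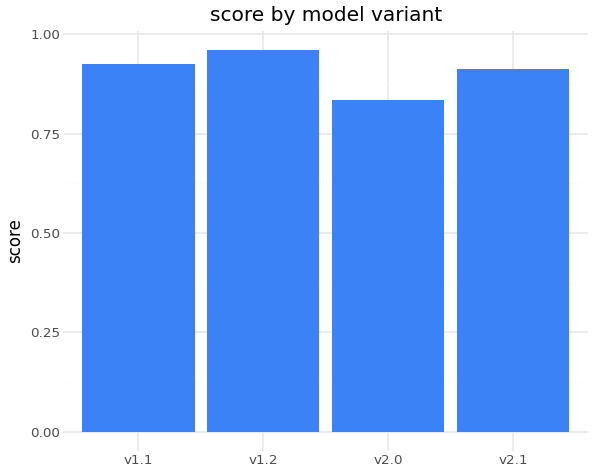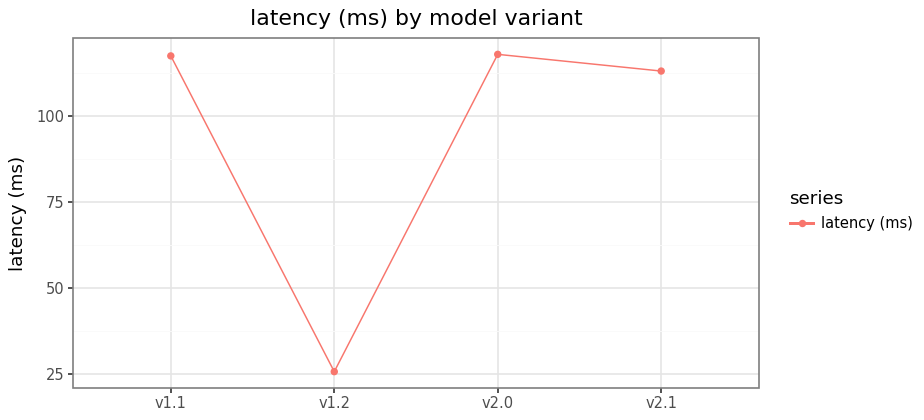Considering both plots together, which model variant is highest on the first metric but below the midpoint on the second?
v1.2

Chart 2 median latency (ms) ≈ 120; below-median model variants: v1.2, v2.1. Among those, v1.2 has the highest score (≈ 1).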